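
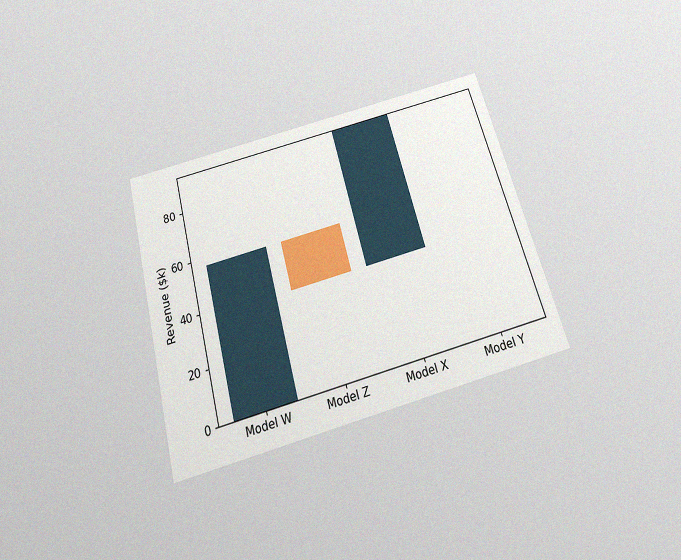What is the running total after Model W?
$57k

The chart is tilted about 15° counter-clockwise and viewed slightly from below, with some photo noise. After Model W the running total reaches $57k.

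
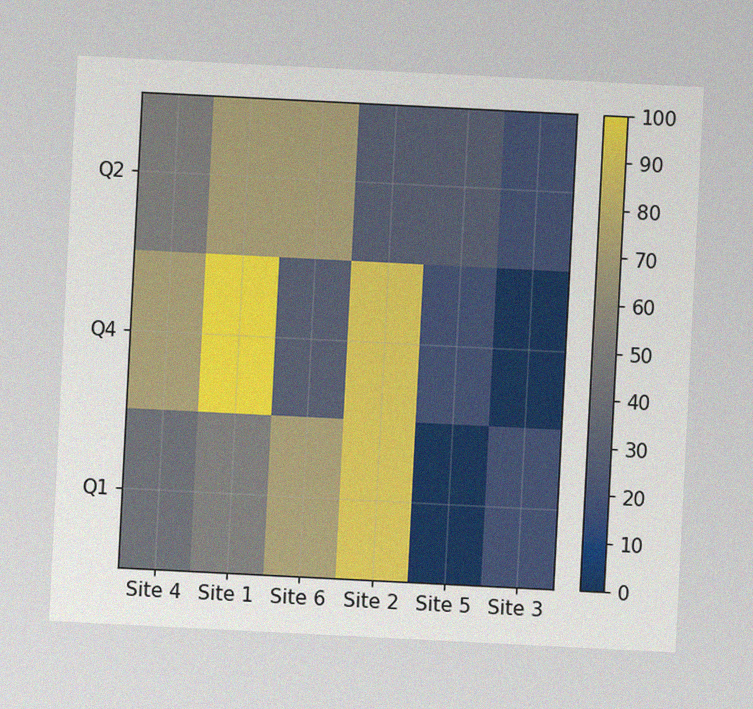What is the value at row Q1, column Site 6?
70

The chart is tilted about 3° clockwise, with some photo noise. Matching cell (Q1, Site 6) against the colorbar gives 70.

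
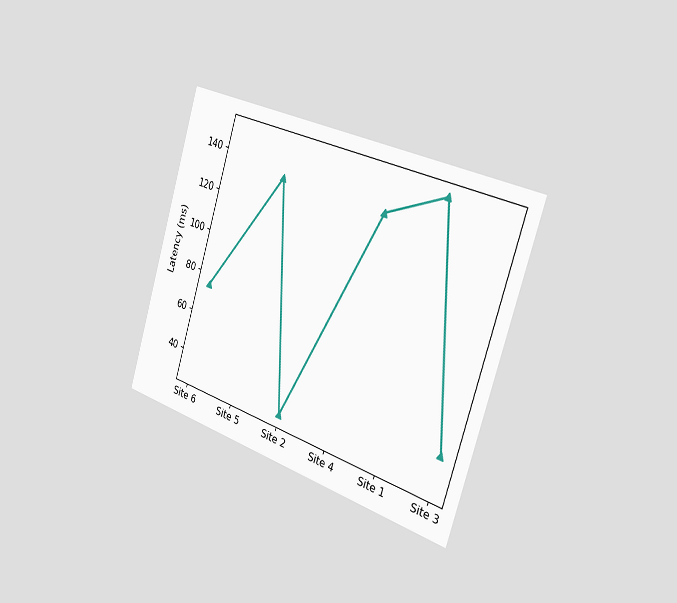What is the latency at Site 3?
45ms

The chart is tilted about 17° clockwise and viewed slightly from the right. At Site 3, the line is at 45ms.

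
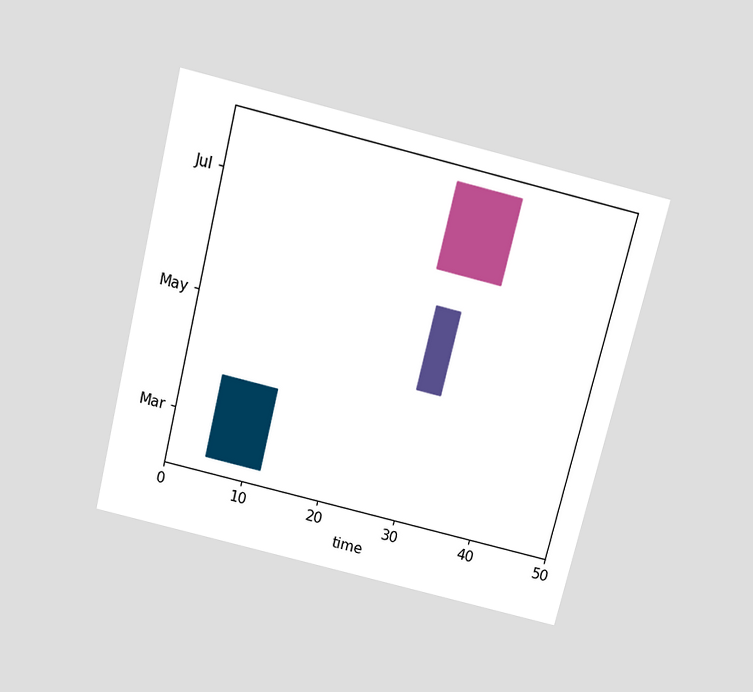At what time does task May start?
The chart is tilted about 14° clockwise and viewed slightly from above. The May bar begins at t=29.

29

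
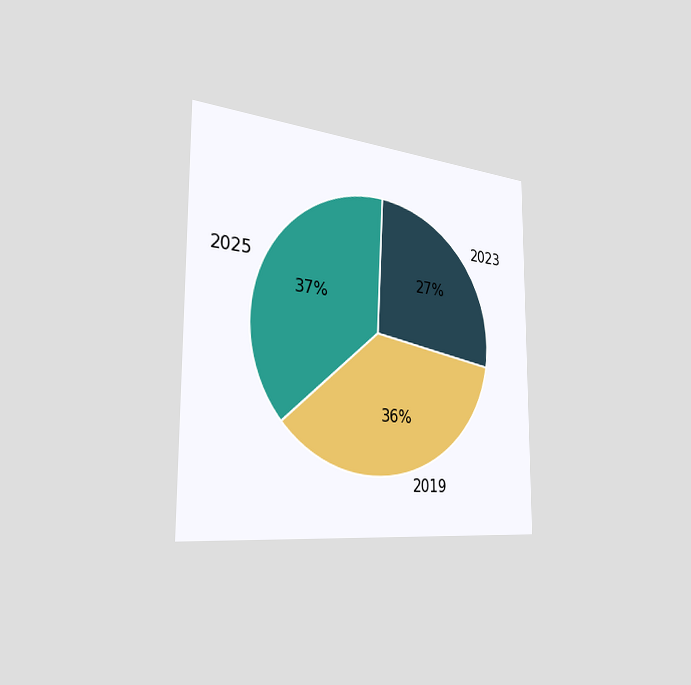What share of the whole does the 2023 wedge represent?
27%

The chart is viewed slightly from the left. The 2023 slice takes up 27% of the pie.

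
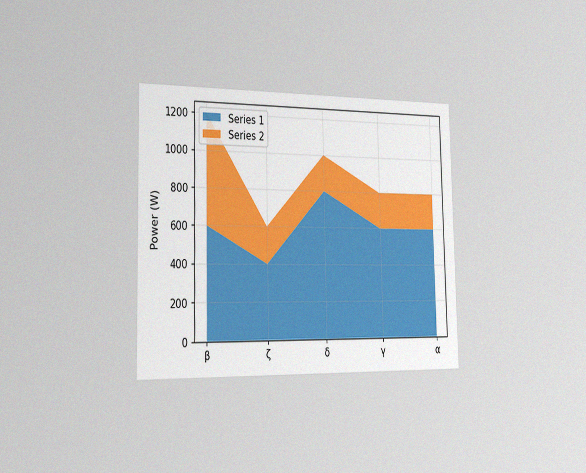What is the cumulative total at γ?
800W

The chart is viewed slightly from the left, with some photo noise. The stacked total at γ reaches 800W.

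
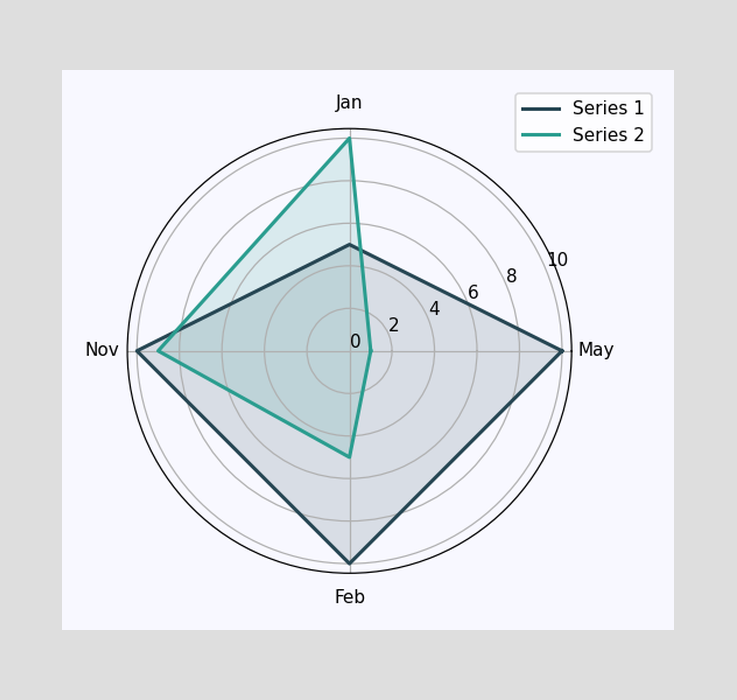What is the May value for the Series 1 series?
On the May axis, Series 1 reaches 10.

10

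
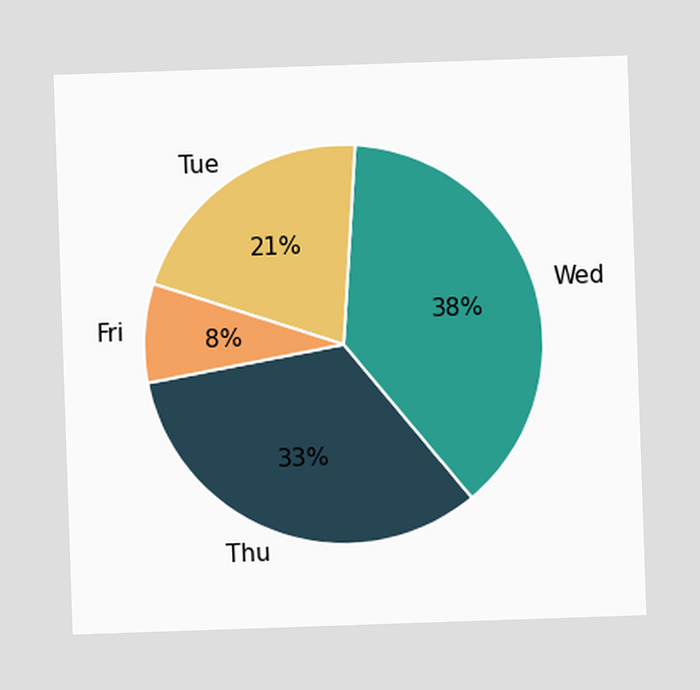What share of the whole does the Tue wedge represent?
The Tue slice takes up 21% of the pie.

21%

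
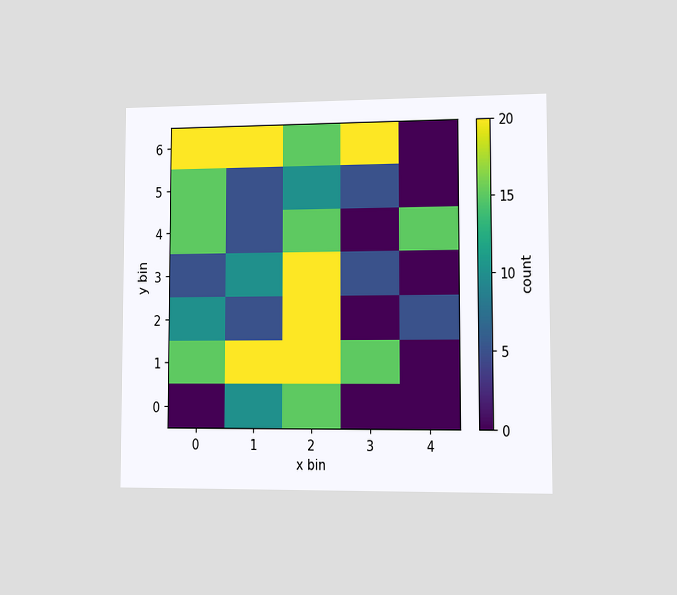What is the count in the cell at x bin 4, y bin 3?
The chart is viewed slightly from the right. Matching the cell (4, 3) against the colorbar gives 0.

0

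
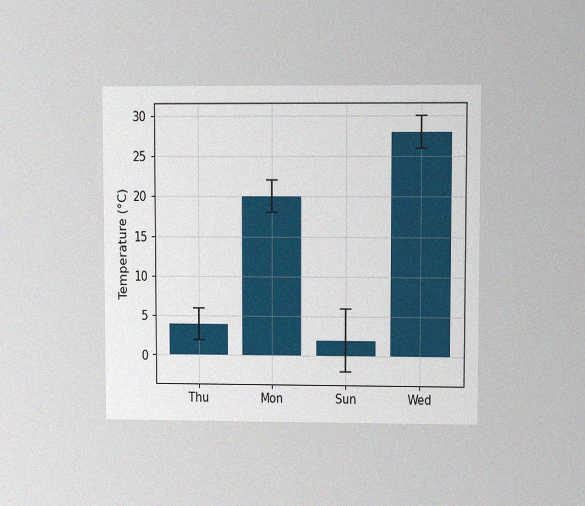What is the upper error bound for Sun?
The chart is viewed at a slight angle, with some photo noise. The Sun bar's upper whisker reaches 6°C.

6°C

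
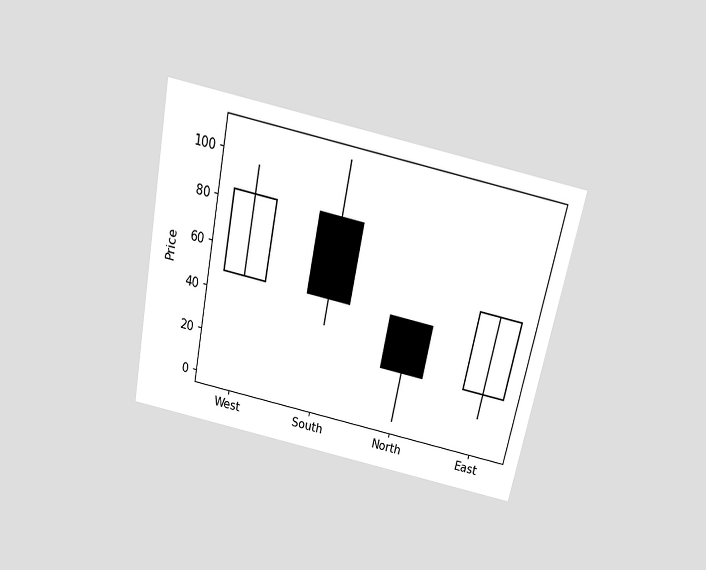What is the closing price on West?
84

The chart is tilted about 12° clockwise and viewed slightly from above. The West candle closes at 84.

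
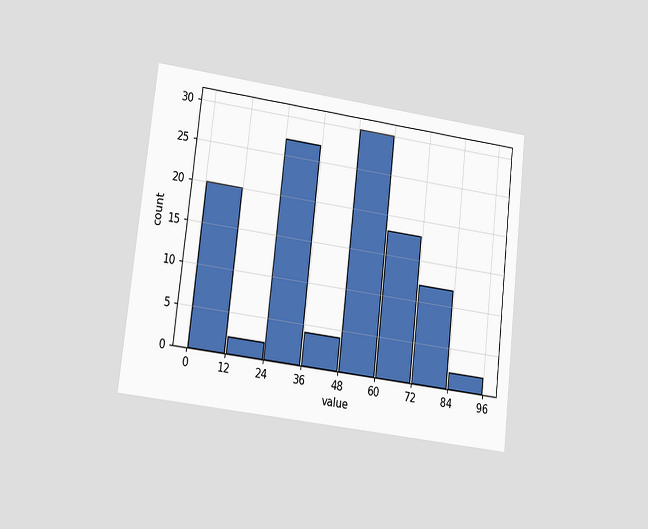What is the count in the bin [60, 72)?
The chart is tilted about 7° clockwise and viewed at a slight angle. The [60, 72) bin has height 18.

18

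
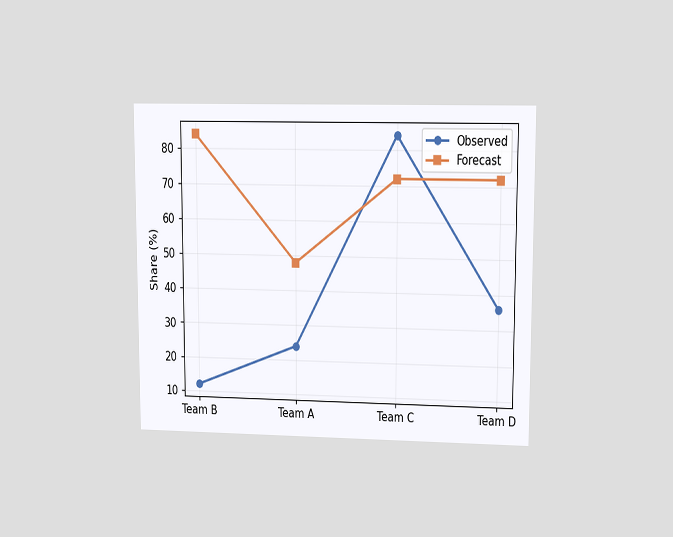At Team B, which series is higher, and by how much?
The chart is viewed at a slight angle. At Team B, Forecast sits above the other line by 72%.

Forecast, by 72%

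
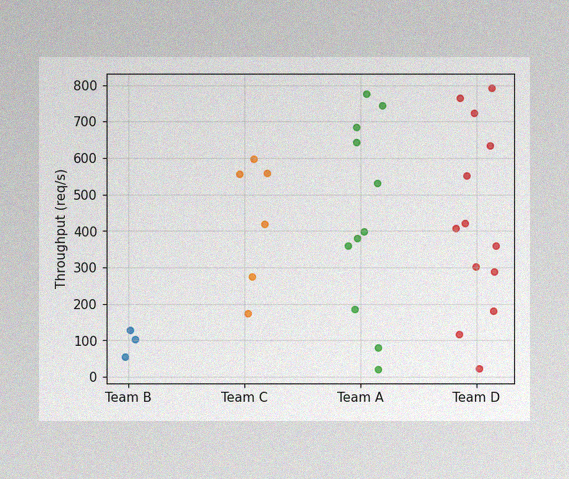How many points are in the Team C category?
6

The image has some photo noise and uneven lighting. Counting the markers in the Team C column gives 6.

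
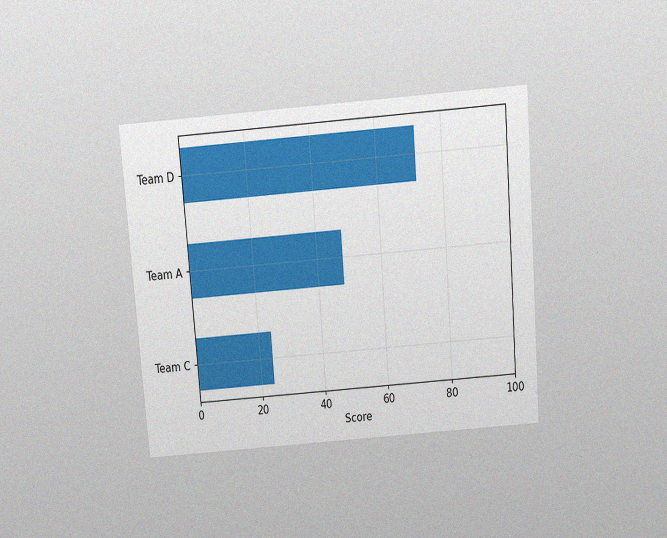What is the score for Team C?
24

The chart is tilted about 4° counter-clockwise and viewed slightly from above, with some photo noise. Reading along the chart's x-axis, the Team C bar reaches 24.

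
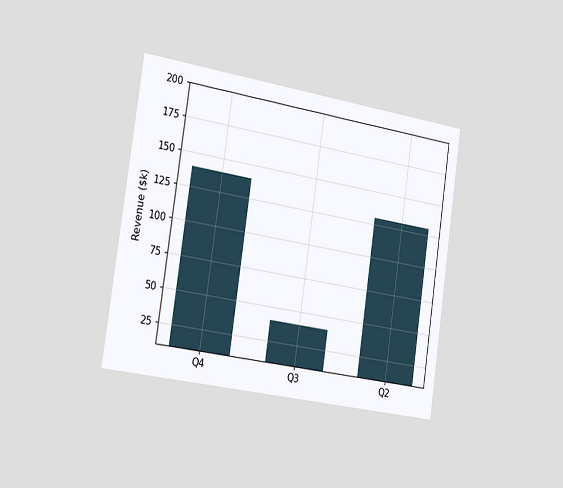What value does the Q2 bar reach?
$130k

The chart is tilted about 8° clockwise and viewed slightly from the left. Reading along the chart's y-axis, the Q2 bar reaches $130k.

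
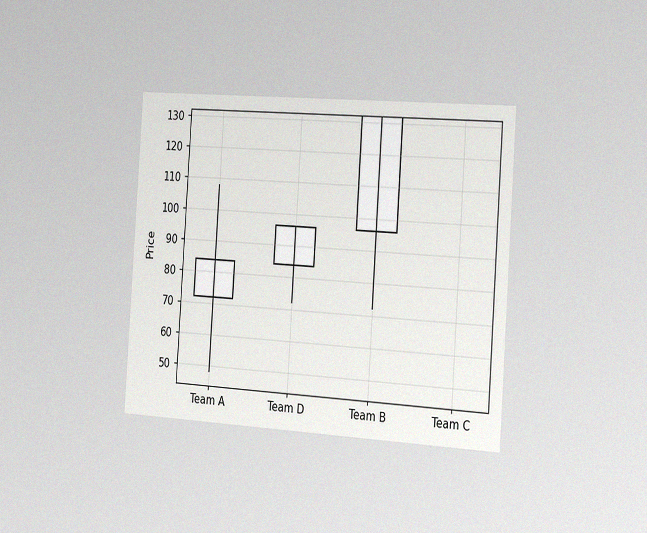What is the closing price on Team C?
132

The chart is tilted about 4° clockwise and viewed slightly from the right, with some photo noise. The Team C candle closes at 132.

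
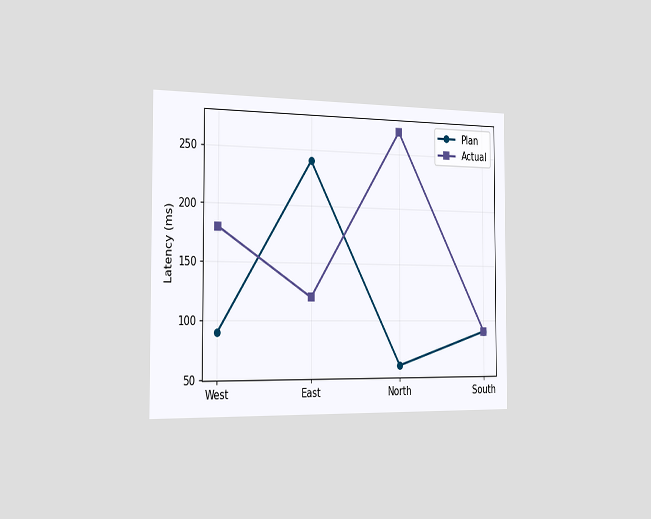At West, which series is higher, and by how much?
The chart is viewed slightly from the left. At West, Actual sits above the other line by 90ms.

Actual, by 90ms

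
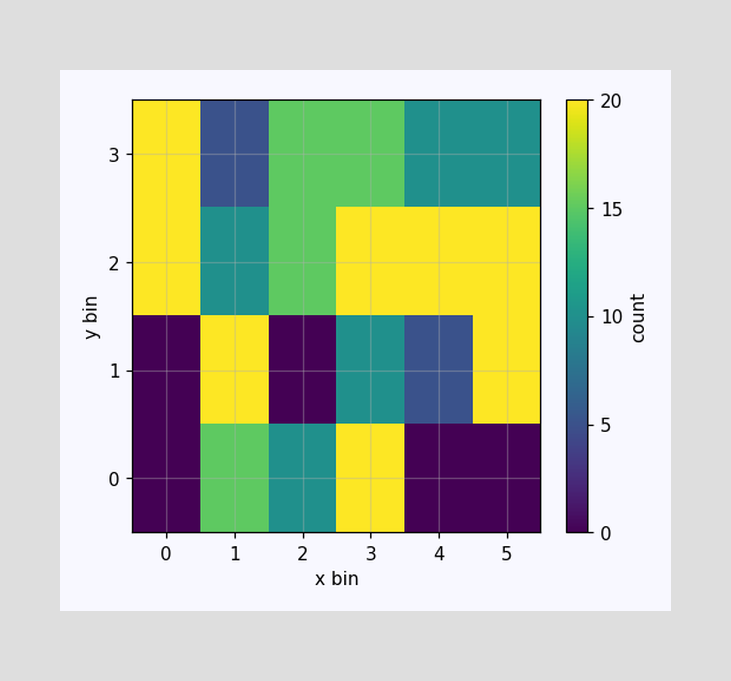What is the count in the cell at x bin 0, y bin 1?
0

Matching the cell (0, 1) against the colorbar gives 0.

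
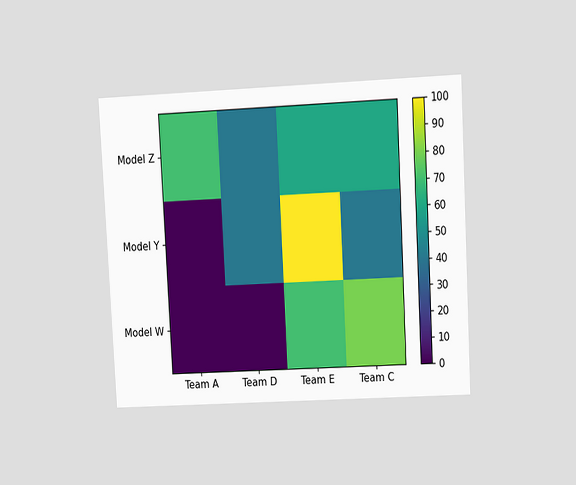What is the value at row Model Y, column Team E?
100

The chart is tilted about 3° counter-clockwise and viewed at a slight angle. Matching cell (Model Y, Team E) against the colorbar gives 100.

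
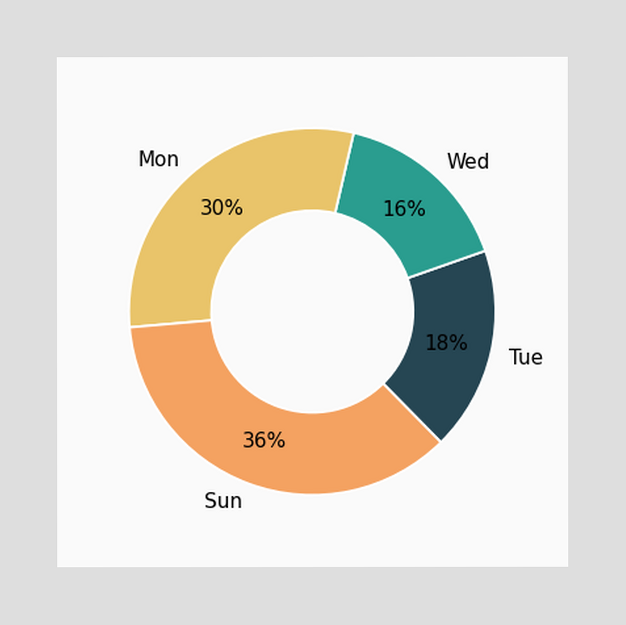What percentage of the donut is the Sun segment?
The Sun segment takes up 36% of the ring.

36%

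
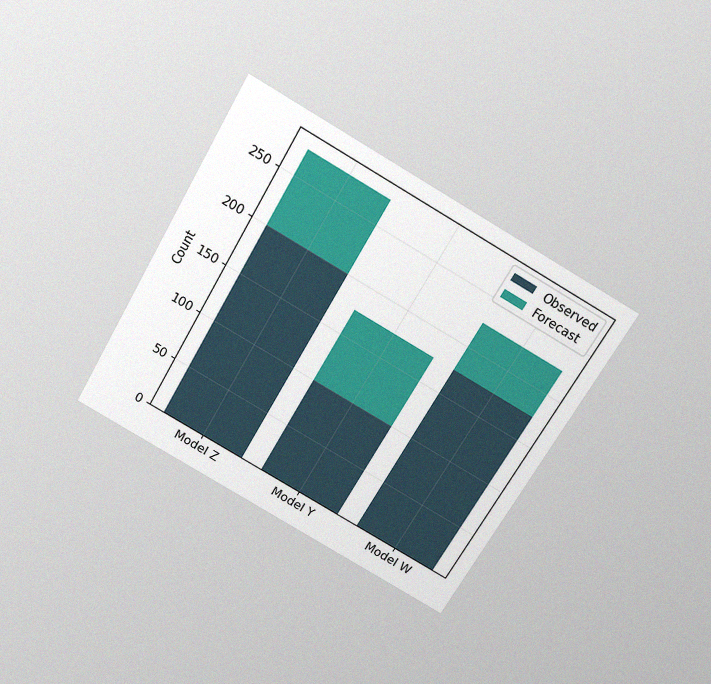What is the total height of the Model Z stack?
The chart is tilted about 30° clockwise and viewed slightly from above, with some photo noise. The Model Z stack's top reaches 275 on the y-axis.

275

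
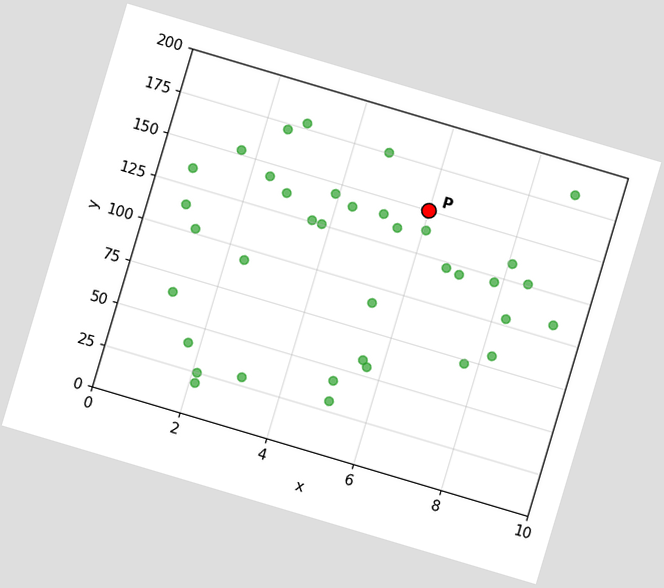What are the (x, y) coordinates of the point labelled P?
The chart is tilted about 17° clockwise. Following the gridlines from P to each axis, P sits at (6, 150).

(6, 150)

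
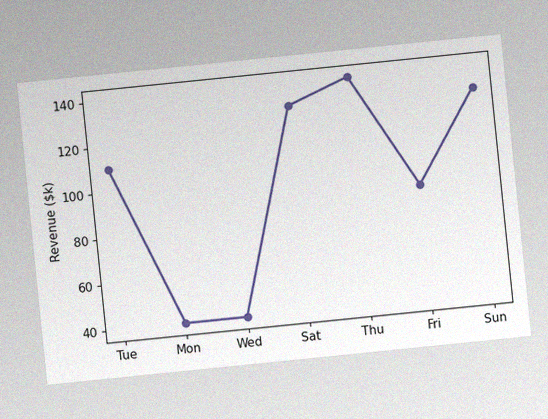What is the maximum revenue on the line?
$140k

The chart is tilted about 6° counter-clockwise, with some photo noise. The highest point is at Thu, and reading across to the y-axis gives $140k.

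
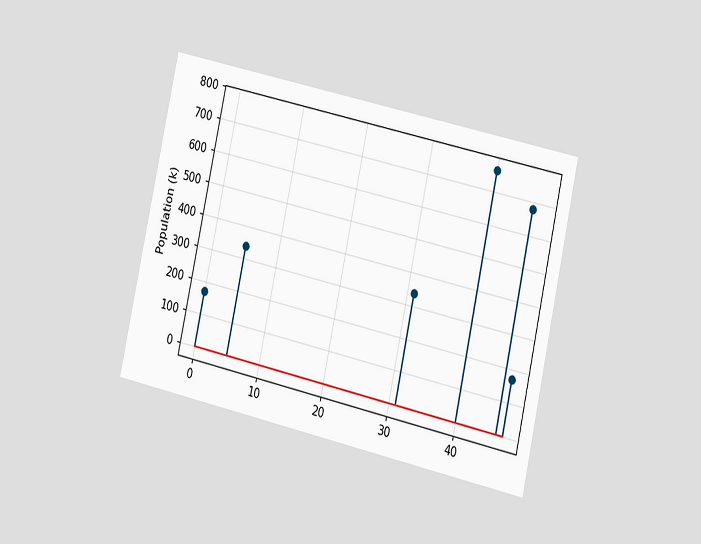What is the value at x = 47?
The chart is tilted about 13° clockwise and viewed at a slight angle. The stem at x=47 reaches 170k.

170k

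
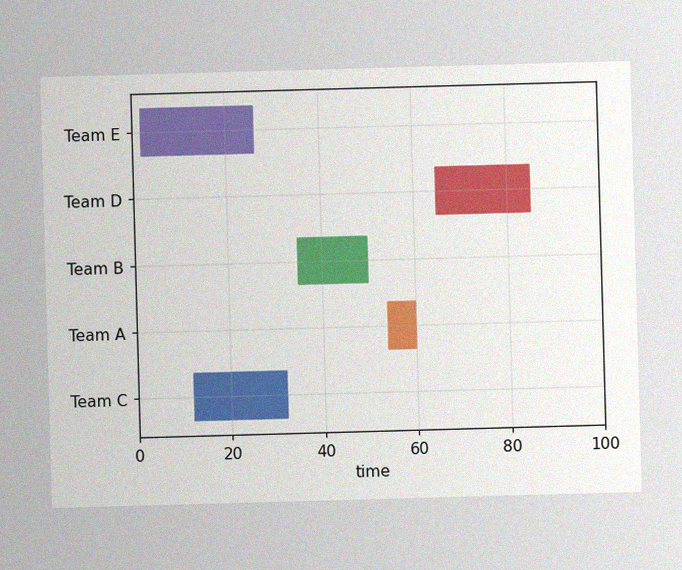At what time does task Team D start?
The image has some photo noise and uneven lighting. The Team D bar begins at t=65.

65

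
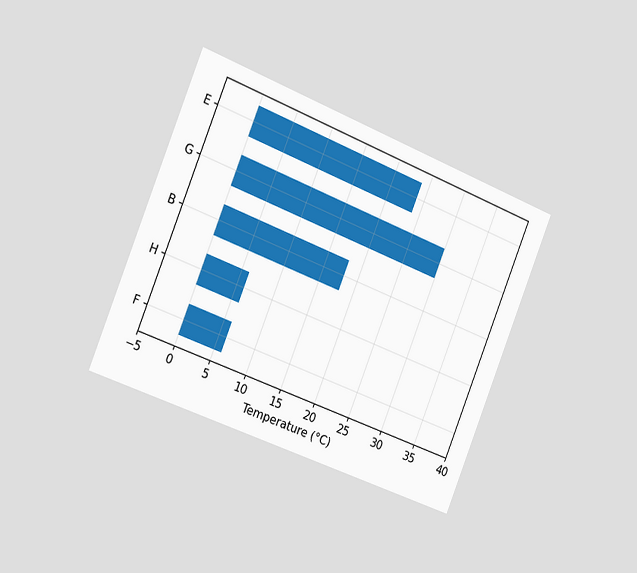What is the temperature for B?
18°C

The chart is tilted about 22° clockwise and viewed slightly from the left. Reading along the chart's x-axis, the B bar reaches 18°C.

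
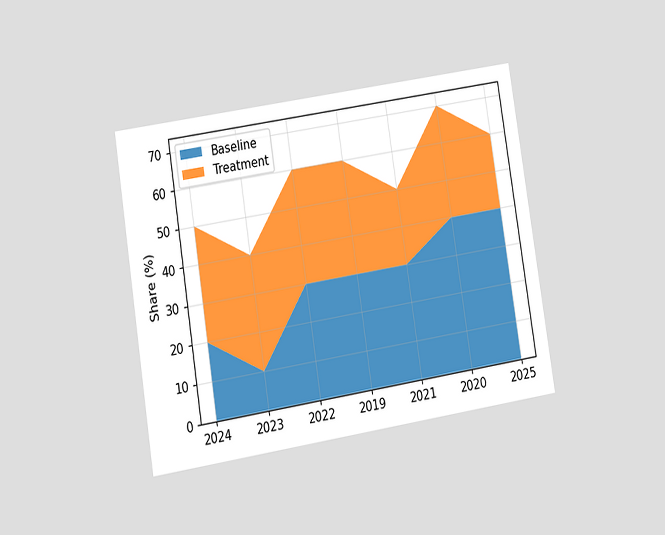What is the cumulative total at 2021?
50%

The chart is tilted about 9° counter-clockwise and viewed at a slight angle. The stacked total at 2021 reaches 50%.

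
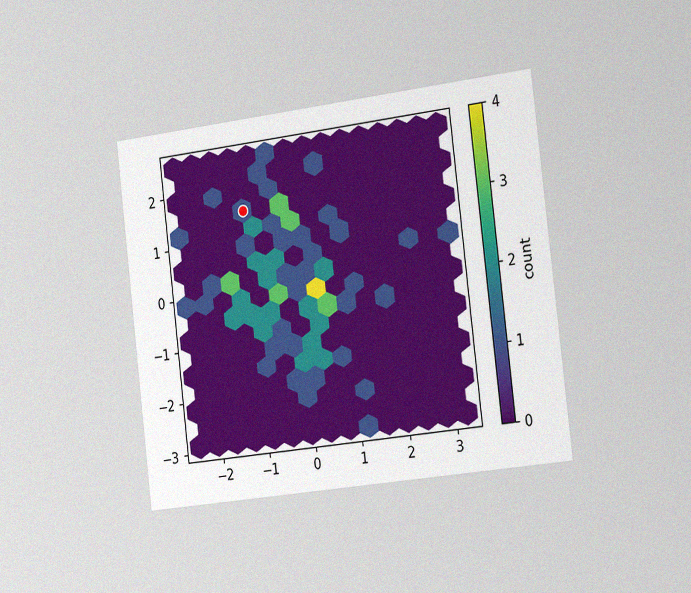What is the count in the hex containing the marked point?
The chart is tilted about 7° counter-clockwise and viewed slightly from the right, with some photo noise. The marked hex reads 1 on the colorbar.

1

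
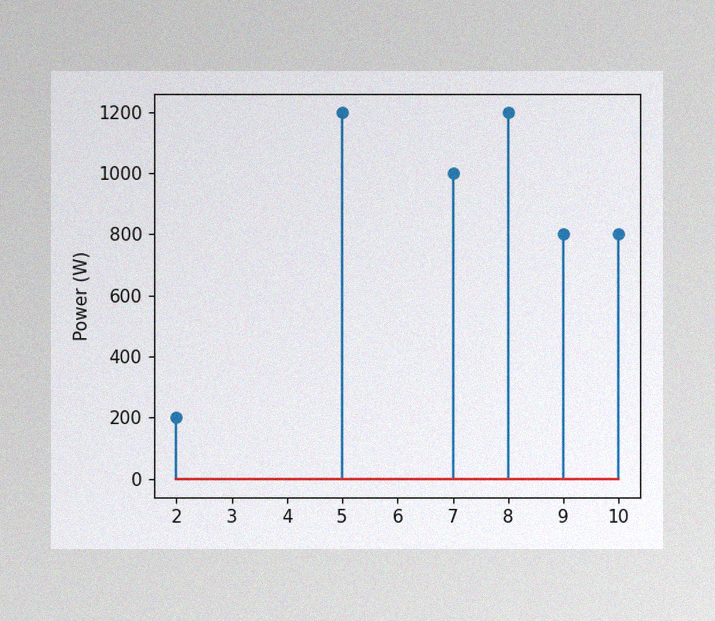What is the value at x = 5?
The image has some photo noise and uneven lighting. The stem at x=5 reaches 1200W.

1200W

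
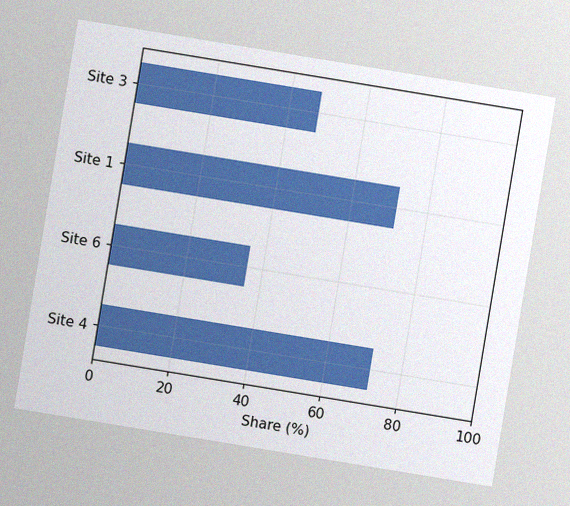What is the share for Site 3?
48%

The chart is tilted about 9° clockwise, with some photo noise. Reading along the chart's x-axis, the Site 3 bar reaches 48%.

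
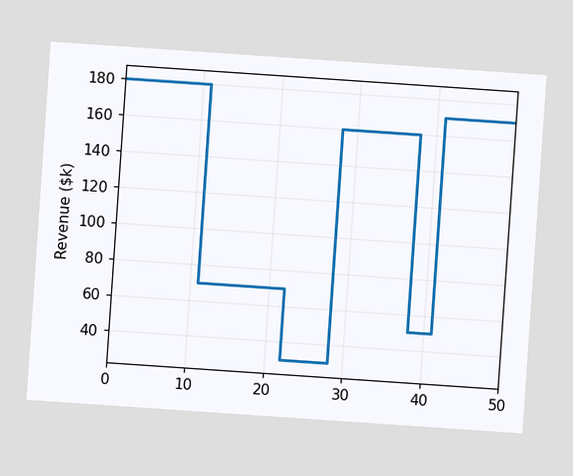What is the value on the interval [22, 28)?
The chart is tilted about 4° clockwise. On [22, 28) the step sits at $30k.

$30k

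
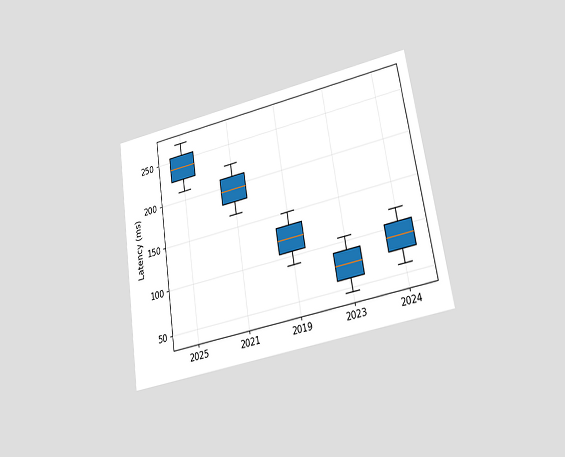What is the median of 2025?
The chart is tilted about 9° counter-clockwise and viewed at a slight angle. The median line in the 2025 box sits at 240ms.

240ms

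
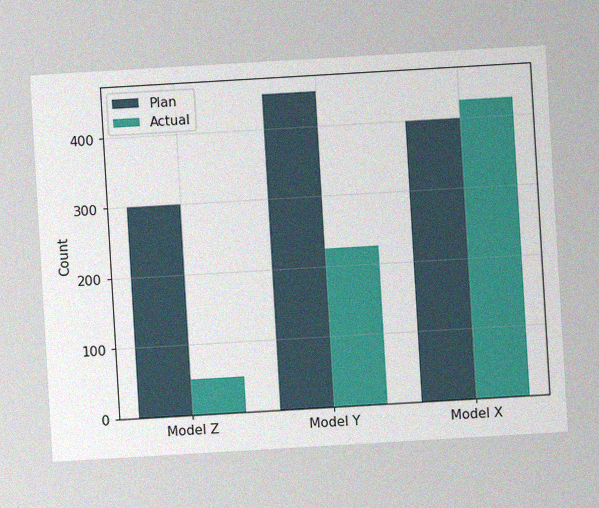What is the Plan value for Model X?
The chart is tilted about 3° counter-clockwise, with some photo noise. The Plan bar at Model X reaches 400 on the y-axis.

400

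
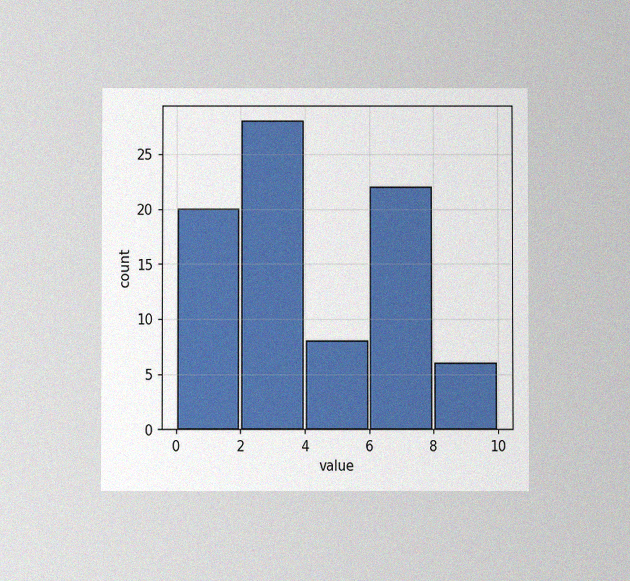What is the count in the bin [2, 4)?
28

The chart is viewed at a slight angle, with some photo noise. The [2, 4) bin has height 28.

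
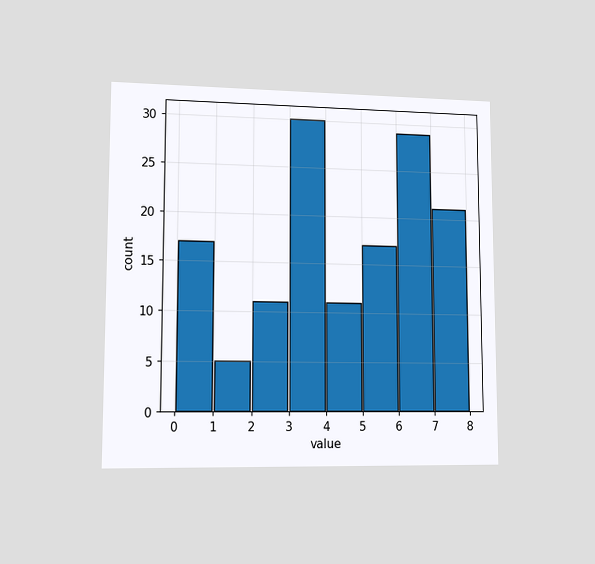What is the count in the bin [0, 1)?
17

The chart is viewed at a slight angle. The [0, 1) bin has height 17.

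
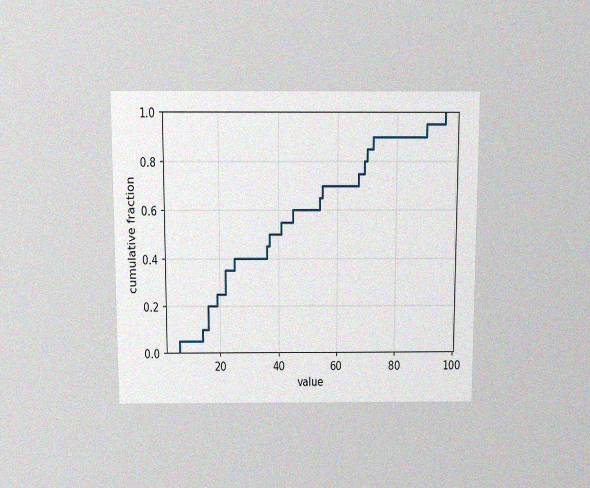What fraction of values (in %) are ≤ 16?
20%

The chart is viewed slightly from above, with some photo noise. At x=16 the ECDF step is at 20%.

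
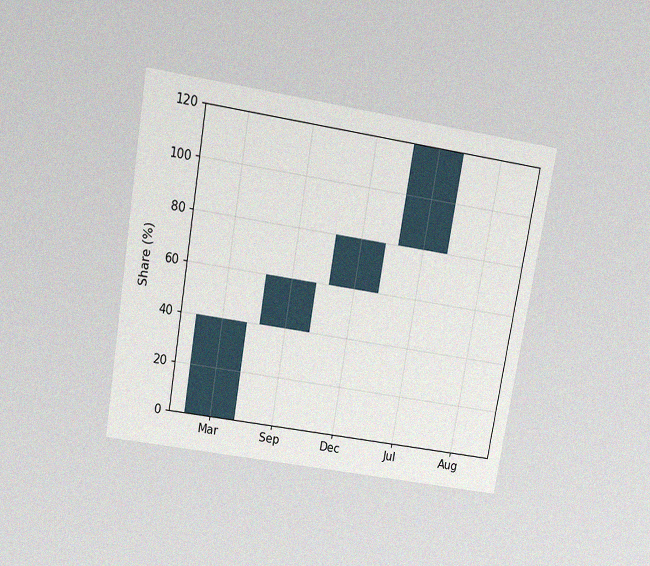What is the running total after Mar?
The chart is tilted about 9° clockwise and viewed slightly from above, with some photo noise. After Mar the running total reaches 40%.

40%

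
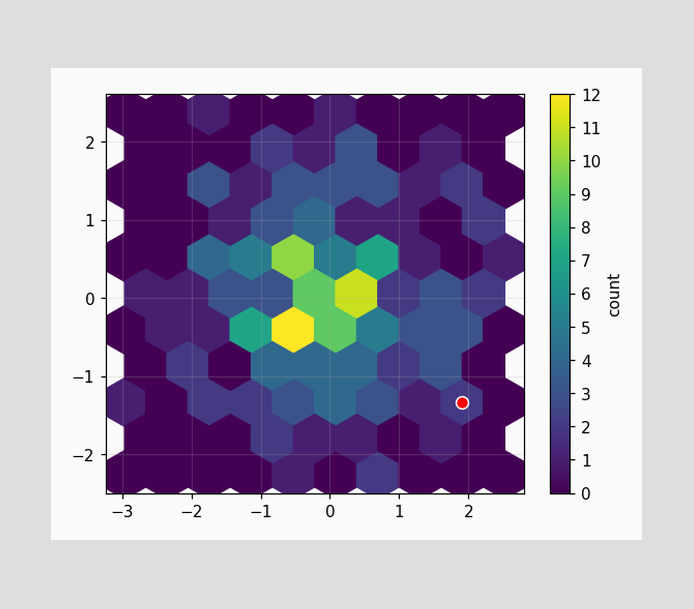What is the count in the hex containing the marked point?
2

The marked hex reads 2 on the colorbar.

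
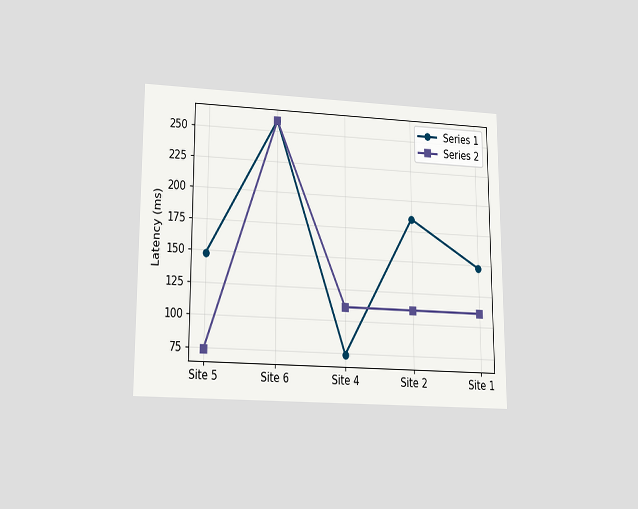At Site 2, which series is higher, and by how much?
Series 1, by 74ms

The chart is viewed slightly from below. At Site 2, Series 1 sits above the other line by 74ms.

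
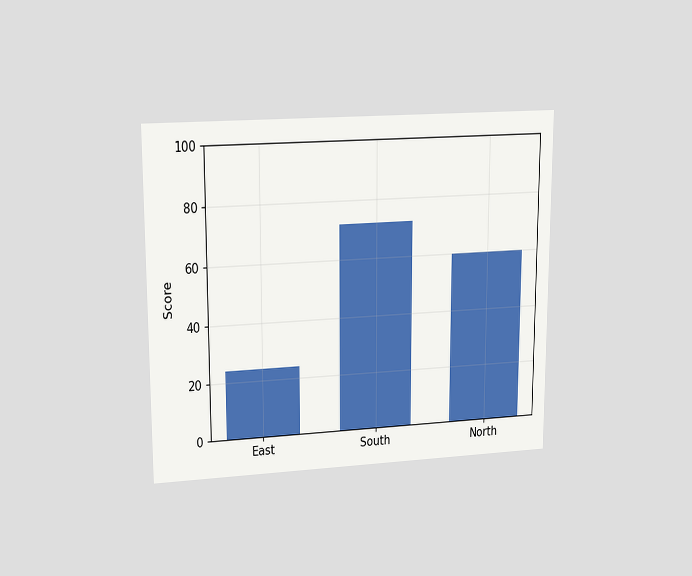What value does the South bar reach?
The chart is viewed at a slight angle. Reading along the chart's y-axis, the South bar reaches 72.

72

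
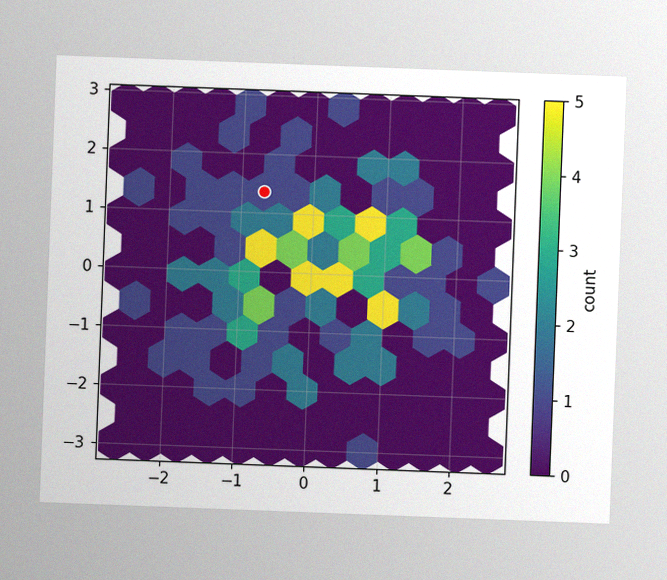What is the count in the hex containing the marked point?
1

The chart is tilted about 2° clockwise, with some photo noise. The marked hex reads 1 on the colorbar.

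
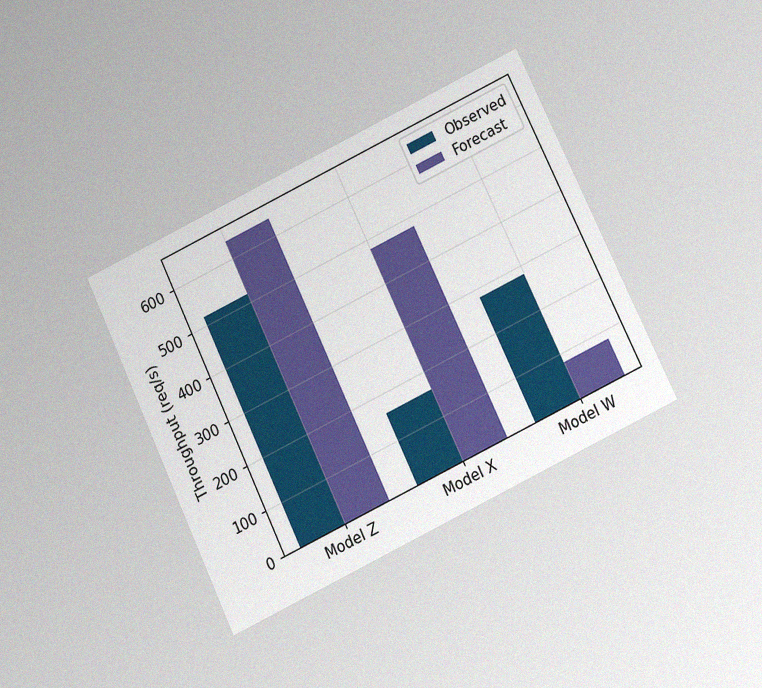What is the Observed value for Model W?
280req/s

The chart is tilted about 26° counter-clockwise and viewed at a slight angle, with some photo noise. The Observed bar at Model W reaches 280req/s on the y-axis.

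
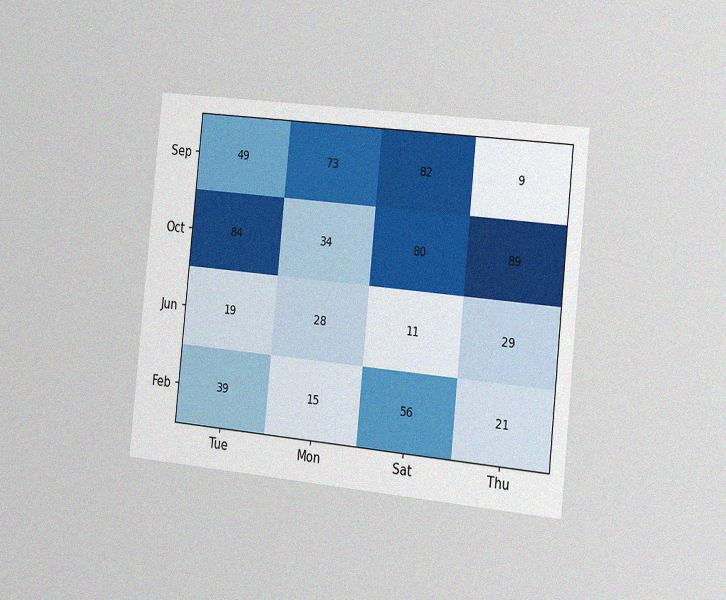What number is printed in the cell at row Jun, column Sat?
11

The chart is tilted about 6° clockwise and viewed slightly from the right, with some photo noise. The (Jun, Sat) cell reads 11.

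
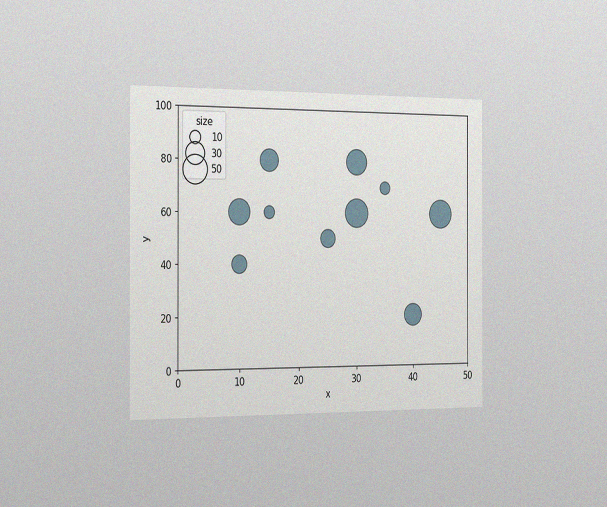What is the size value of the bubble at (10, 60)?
40

The chart is viewed slightly from the left, with some photo noise. Matching the bubble at (10, 60) against the size legend gives 40.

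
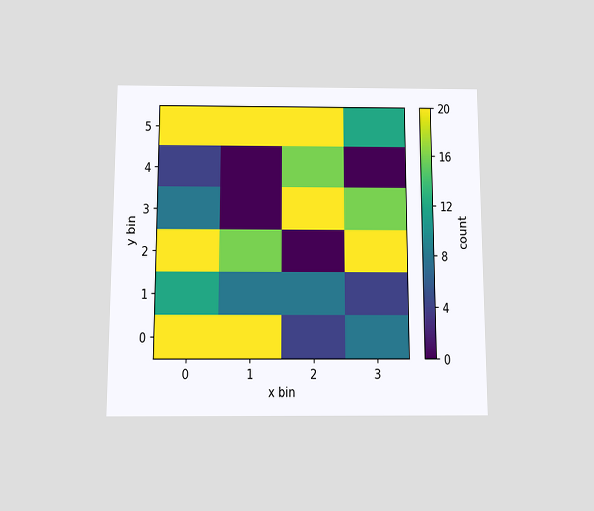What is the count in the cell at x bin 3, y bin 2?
20

The chart is viewed slightly from below. Matching the cell (3, 2) against the colorbar gives 20.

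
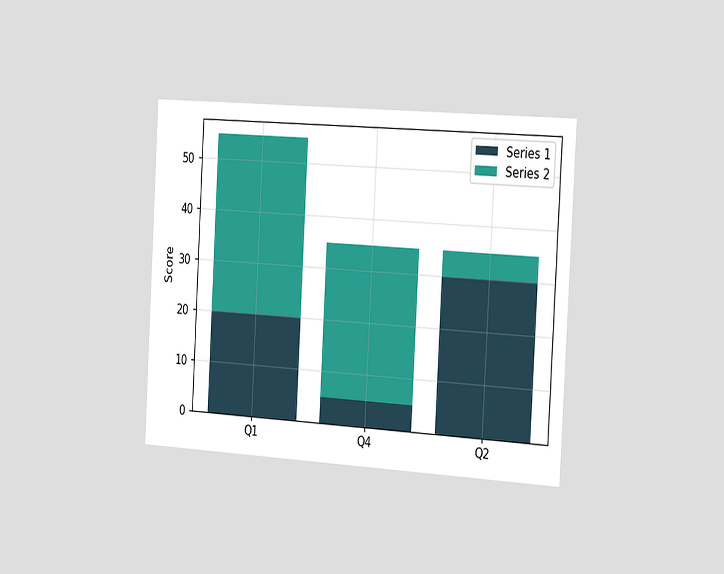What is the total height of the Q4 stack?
The chart is tilted about 3° clockwise and viewed slightly from the right. The Q4 stack's top reaches 35 on the y-axis.

35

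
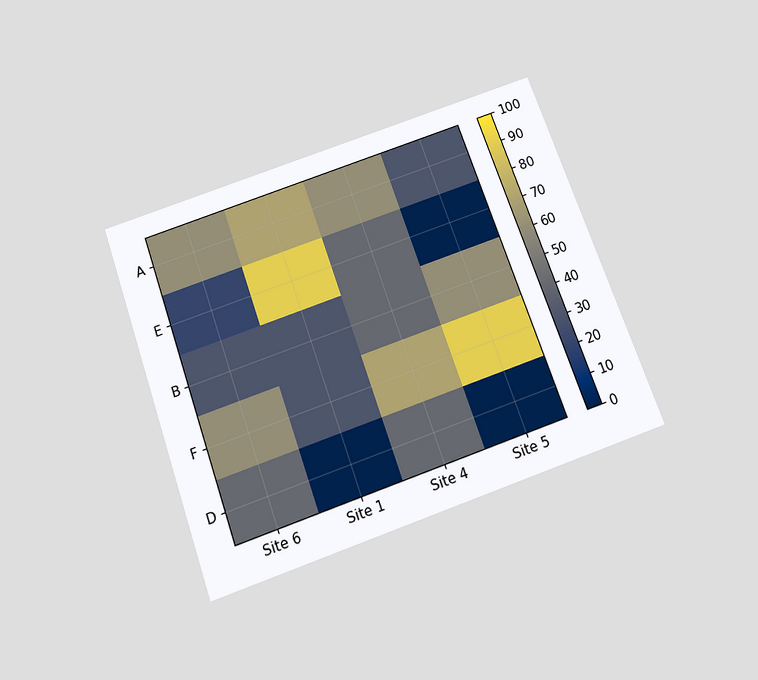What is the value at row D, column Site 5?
0

The chart is tilted about 19° counter-clockwise and viewed slightly from below. Matching cell (D, Site 5) against the colorbar gives 0.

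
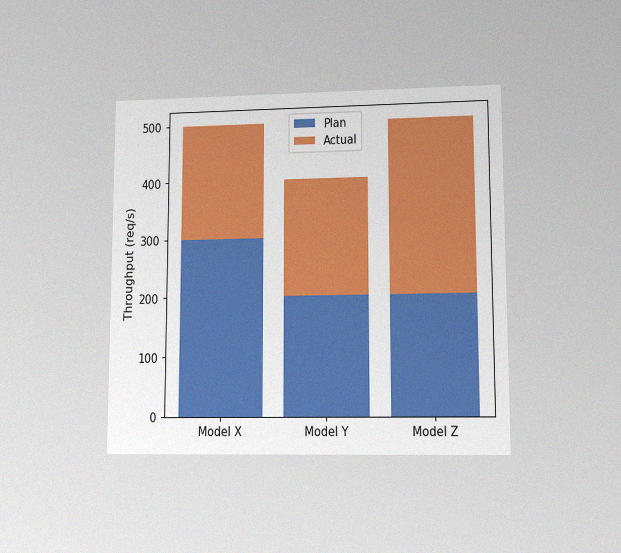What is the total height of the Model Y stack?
The chart is viewed at a slight angle, with some photo noise. The Model Y stack's top reaches 400req/s on the y-axis.

400req/s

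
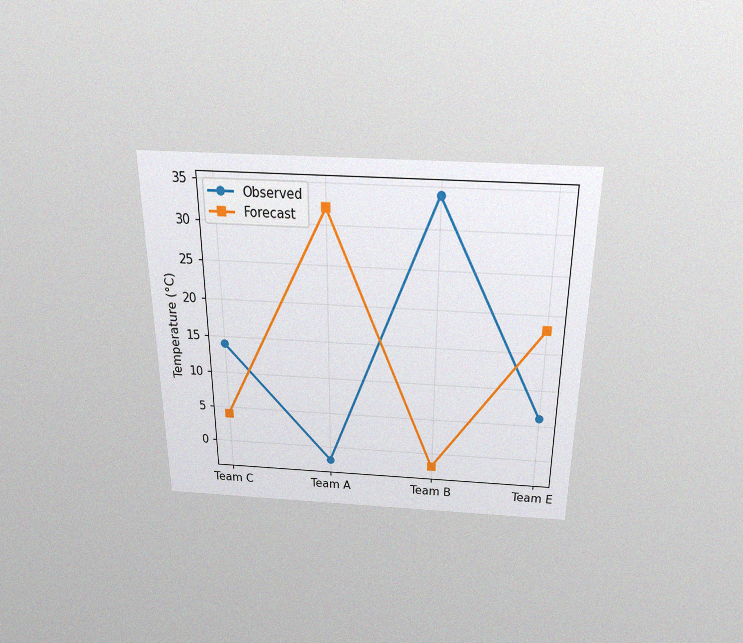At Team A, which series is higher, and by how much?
The chart is viewed slightly from above, with some photo noise. At Team A, Forecast sits above the other line by 34°C.

Forecast, by 34°C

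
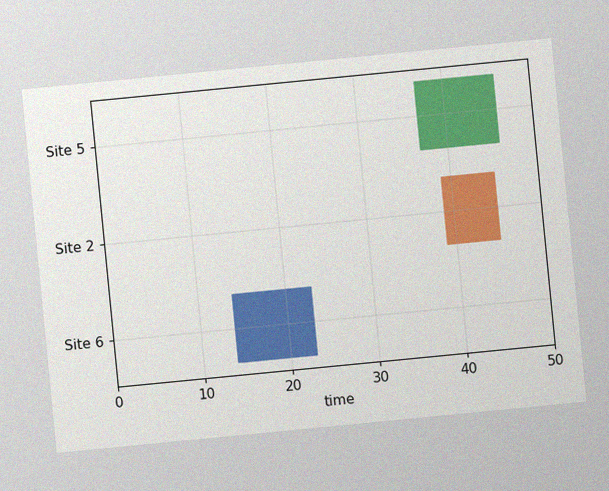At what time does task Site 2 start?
The chart is tilted about 6° counter-clockwise, with some photo noise. The Site 2 bar begins at t=39.

39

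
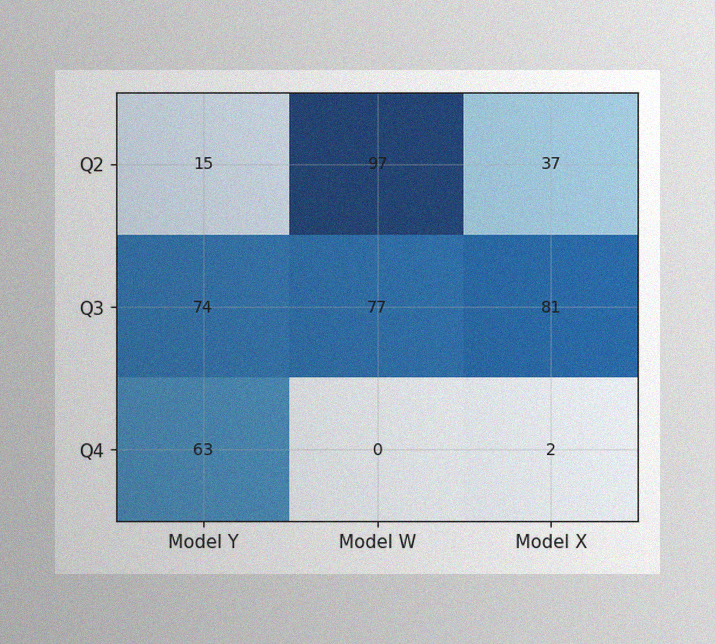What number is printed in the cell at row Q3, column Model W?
The image has some photo noise and uneven lighting. The (Q3, Model W) cell reads 77.

77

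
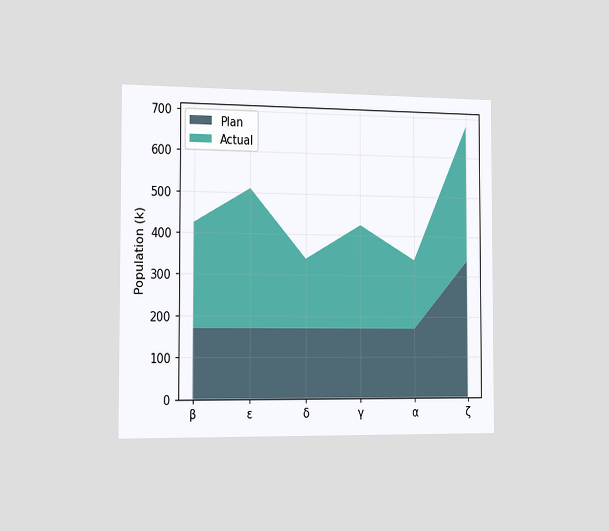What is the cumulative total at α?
The chart is viewed slightly from the left. The stacked total at α reaches 340k.

340k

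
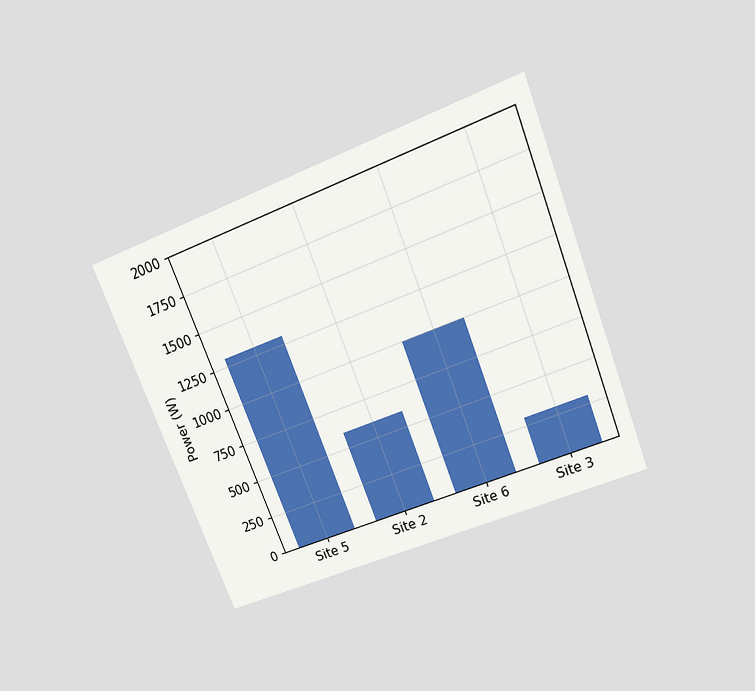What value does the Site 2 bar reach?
600W

The chart is tilted about 22° counter-clockwise and viewed slightly from above. Reading along the chart's y-axis, the Site 2 bar reaches 600W.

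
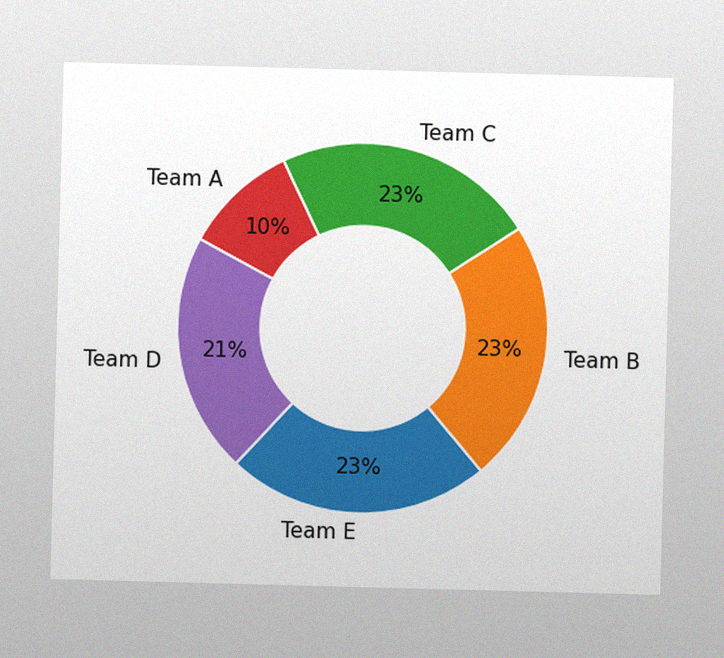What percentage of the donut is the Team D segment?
The image has some photo noise and uneven lighting. The Team D segment takes up 21% of the ring.

21%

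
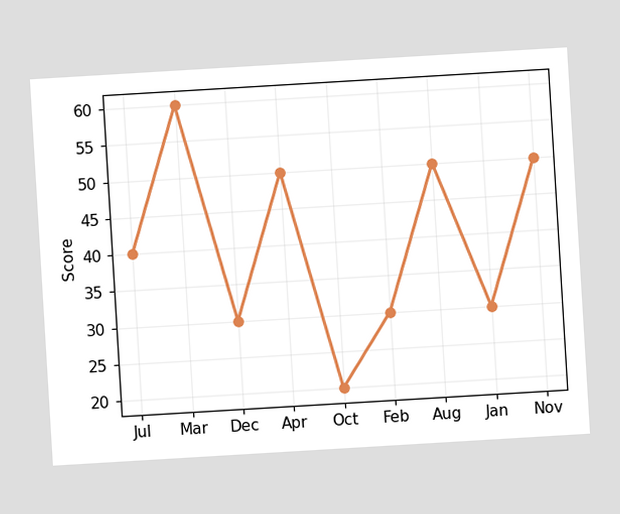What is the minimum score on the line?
The chart is tilted about 3° counter-clockwise. The lowest point is at Oct, and reading across to the y-axis gives 20.

20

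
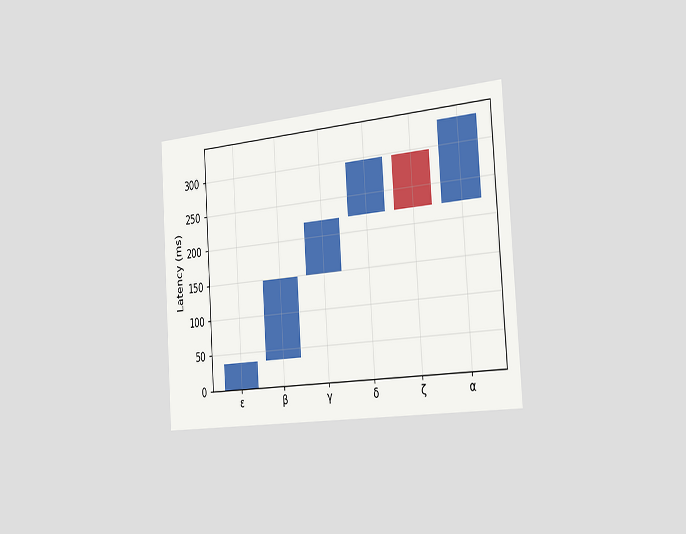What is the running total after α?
333ms

The chart is tilted about 4° counter-clockwise and viewed slightly from the right. After α the running total reaches 333ms.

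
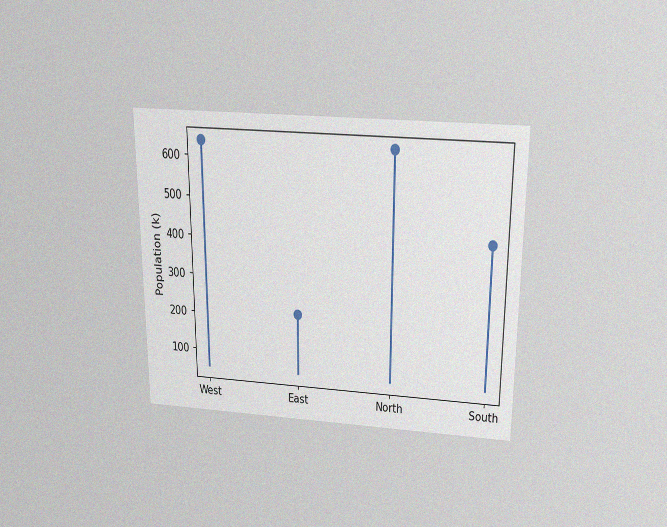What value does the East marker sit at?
212k

The chart is viewed slightly from above, with some photo noise. The East marker sits at 212k.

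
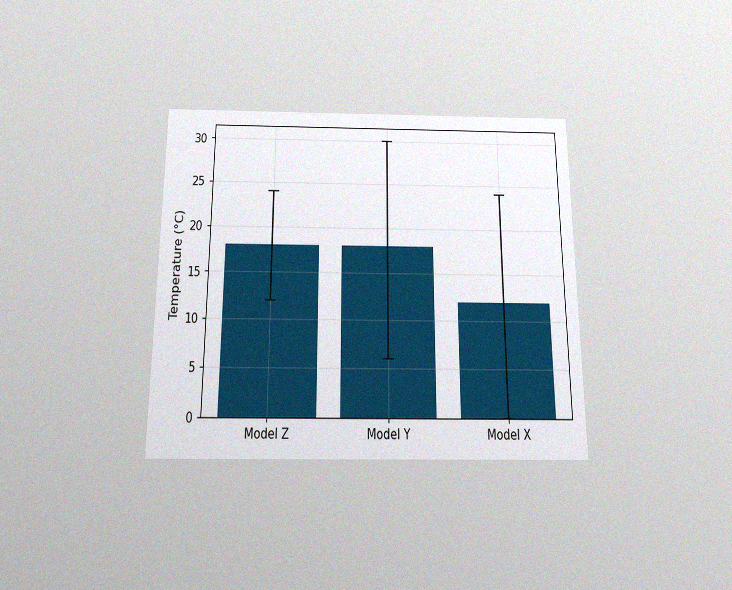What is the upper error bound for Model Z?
24°C

The chart is viewed slightly from below, with some photo noise. The Model Z bar's upper whisker reaches 24°C.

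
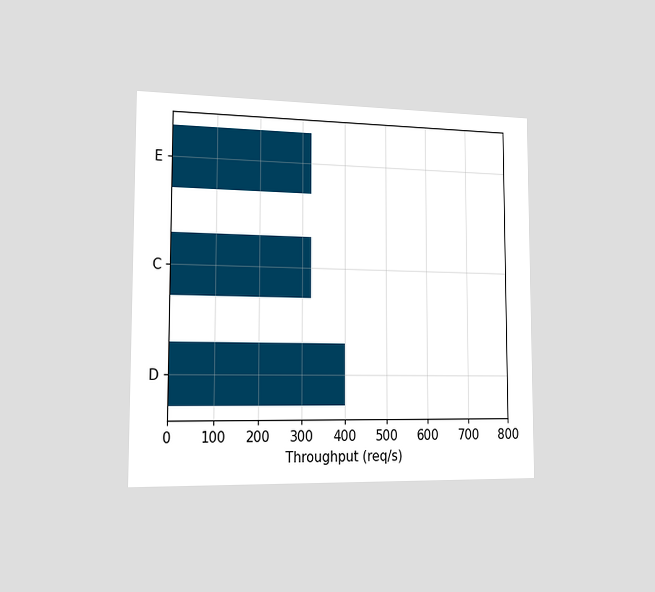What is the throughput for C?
The chart is viewed slightly from the left. Reading along the chart's x-axis, the C bar reaches 320req/s.

320req/s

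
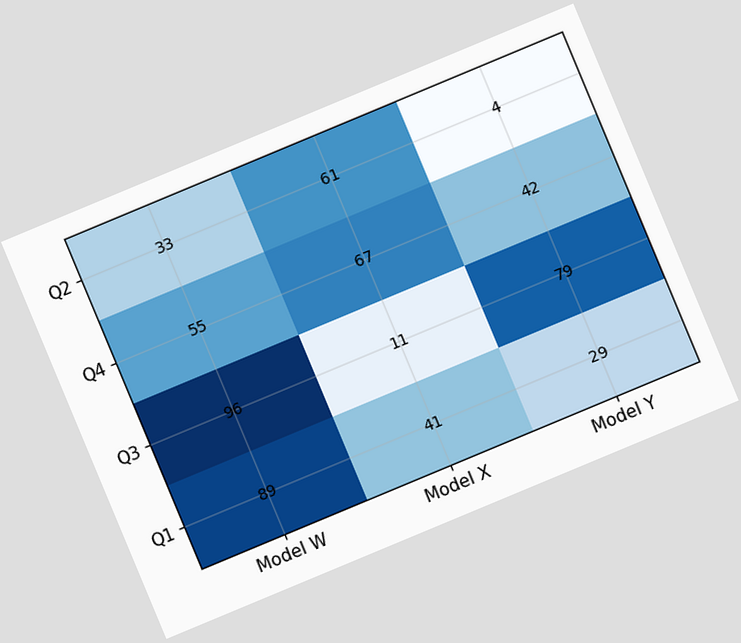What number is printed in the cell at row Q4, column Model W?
55

The chart is tilted about 23° counter-clockwise. The (Q4, Model W) cell reads 55.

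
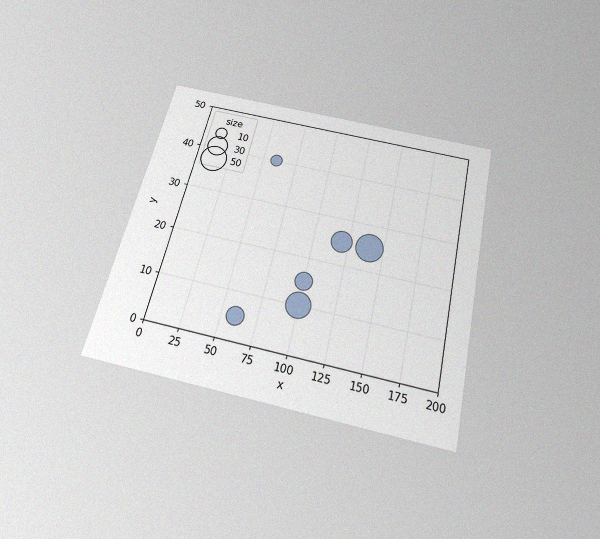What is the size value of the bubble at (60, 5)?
The chart is tilted about 13° clockwise and viewed slightly from below, with some photo noise. Matching the bubble at (60, 5) against the size legend gives 20.

20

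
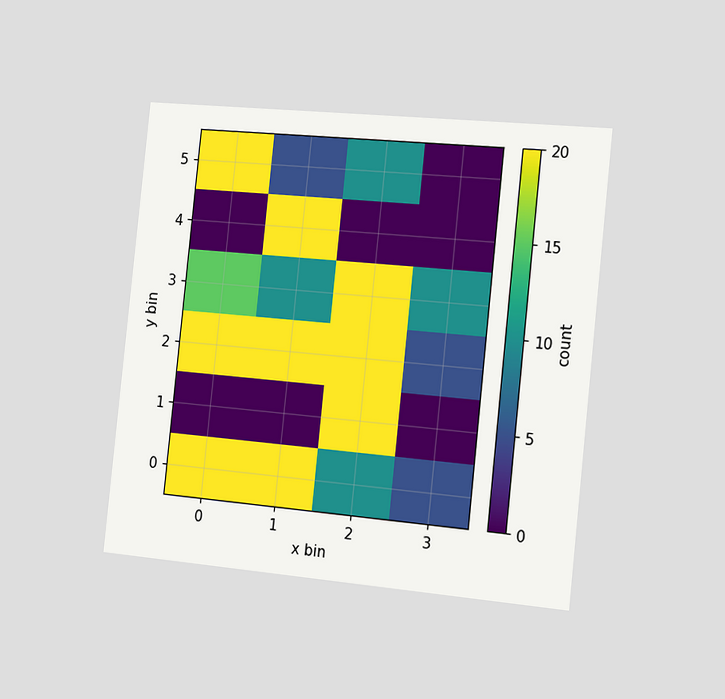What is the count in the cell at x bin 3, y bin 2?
The chart is tilted about 6° clockwise and viewed slightly from the right. Matching the cell (3, 2) against the colorbar gives 5.

5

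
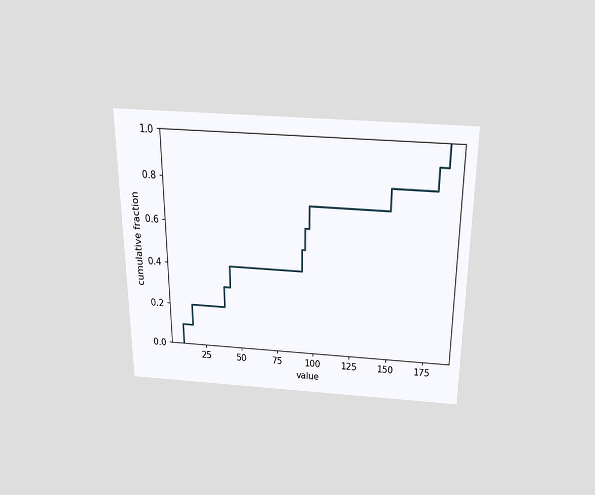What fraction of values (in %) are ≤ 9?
The chart is viewed slightly from above. At x=9 the ECDF step is at 10%.

10%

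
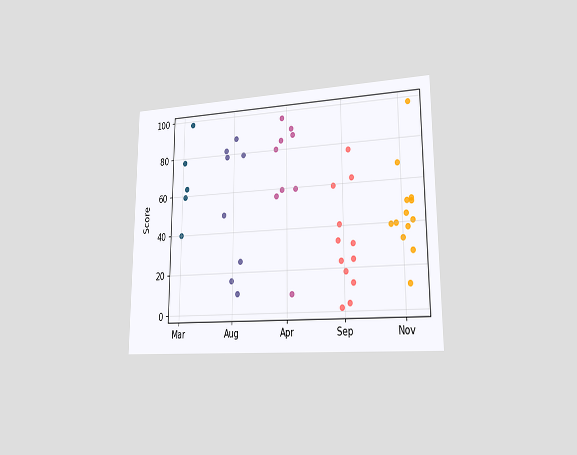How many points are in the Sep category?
The chart is viewed slightly from the right. Counting the markers in the Sep column gives 12.

12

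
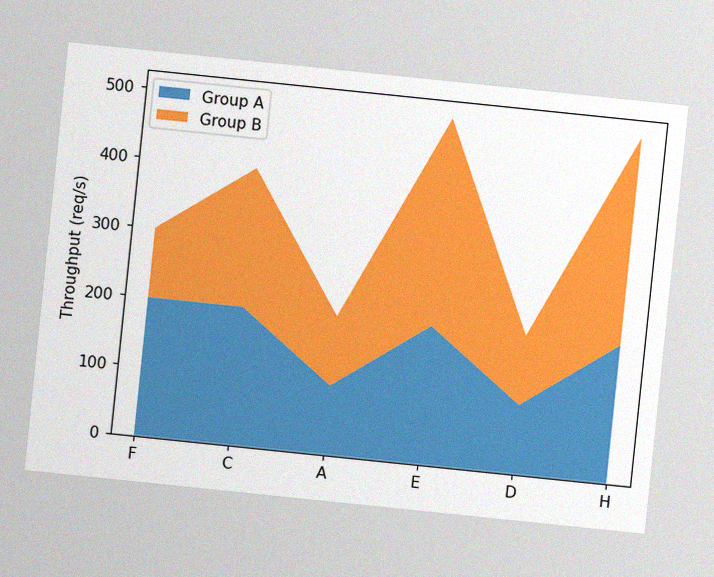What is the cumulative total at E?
500req/s

The chart is tilted about 6° clockwise, with some photo noise. The stacked total at E reaches 500req/s.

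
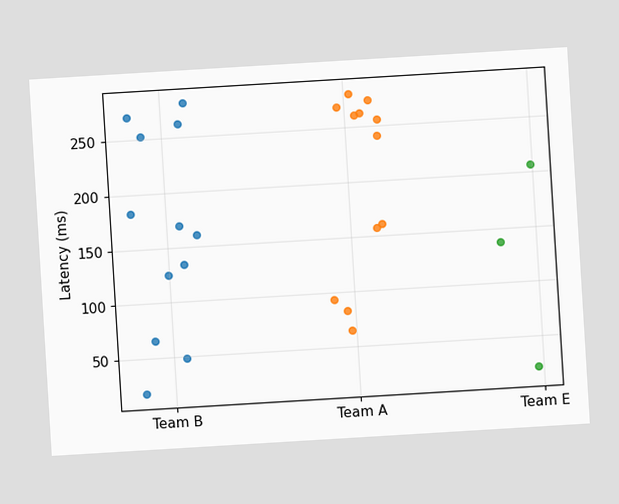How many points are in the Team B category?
12

The chart is tilted about 3° counter-clockwise. Counting the markers in the Team B column gives 12.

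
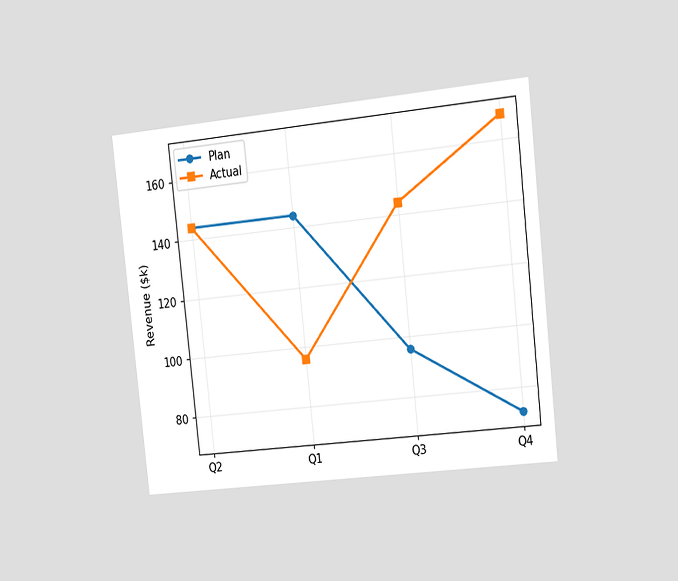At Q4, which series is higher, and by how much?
Actual, by $96k

The chart is tilted about 6° counter-clockwise and viewed slightly from the right. At Q4, Actual sits above the other line by $96k.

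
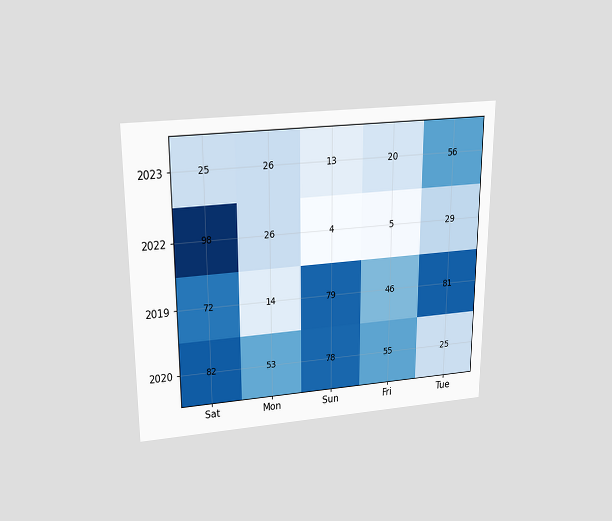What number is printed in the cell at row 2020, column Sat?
82

The chart is viewed slightly from above. The (2020, Sat) cell reads 82.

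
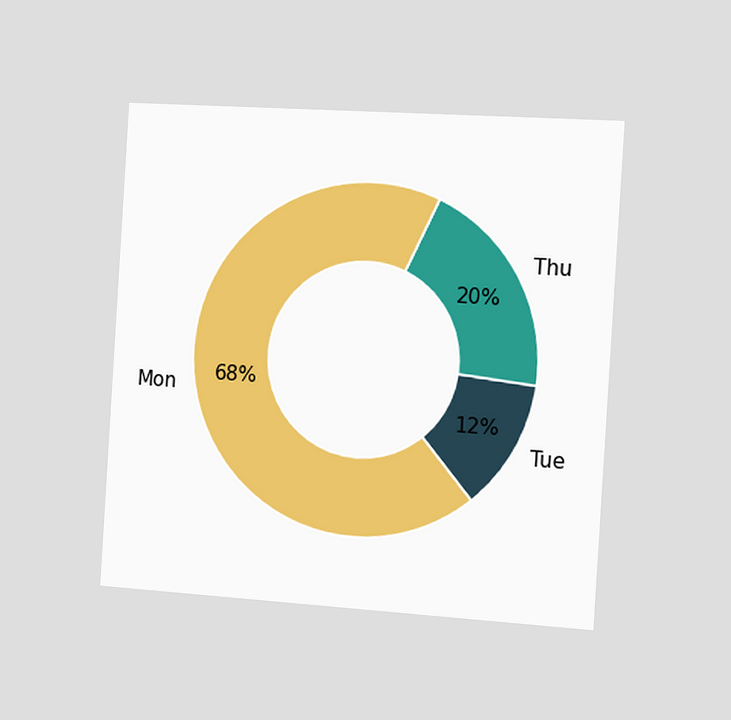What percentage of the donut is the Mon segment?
The chart is tilted about 4° clockwise and viewed slightly from the right. The Mon segment takes up 68% of the ring.

68%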